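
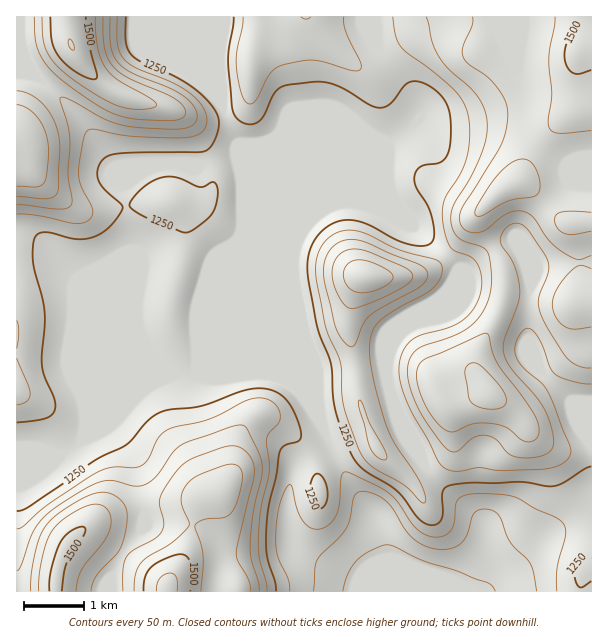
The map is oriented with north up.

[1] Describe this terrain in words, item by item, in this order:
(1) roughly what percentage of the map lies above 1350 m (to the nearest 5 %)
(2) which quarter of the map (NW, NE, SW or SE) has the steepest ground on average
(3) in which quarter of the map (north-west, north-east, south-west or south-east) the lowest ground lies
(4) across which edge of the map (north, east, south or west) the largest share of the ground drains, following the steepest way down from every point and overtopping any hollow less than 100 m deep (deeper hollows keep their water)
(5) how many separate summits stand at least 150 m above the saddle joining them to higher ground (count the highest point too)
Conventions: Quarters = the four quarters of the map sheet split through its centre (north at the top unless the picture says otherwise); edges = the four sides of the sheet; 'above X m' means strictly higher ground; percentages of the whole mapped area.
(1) Roughly 30 % of the ground is higher than 1350 m.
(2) Slopes are steepest in the south-east quarter.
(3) The lowest ground is in the south-east quarter.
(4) Drainage is mainly to the south: more ground falls towards that edge than towards any other.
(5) Counting only tops that stand 150 m proud, the map has 4 summits.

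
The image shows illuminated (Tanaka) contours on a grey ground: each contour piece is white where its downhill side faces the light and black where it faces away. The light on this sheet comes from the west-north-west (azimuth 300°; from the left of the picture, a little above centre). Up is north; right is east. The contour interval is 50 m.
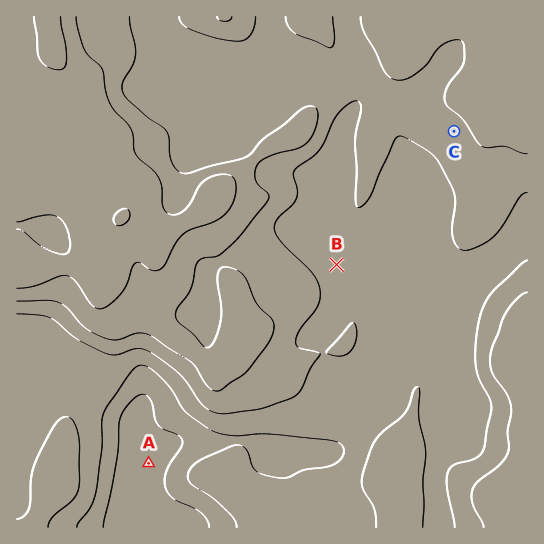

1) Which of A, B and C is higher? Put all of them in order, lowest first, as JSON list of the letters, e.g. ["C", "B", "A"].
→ ["A", "B", "C"]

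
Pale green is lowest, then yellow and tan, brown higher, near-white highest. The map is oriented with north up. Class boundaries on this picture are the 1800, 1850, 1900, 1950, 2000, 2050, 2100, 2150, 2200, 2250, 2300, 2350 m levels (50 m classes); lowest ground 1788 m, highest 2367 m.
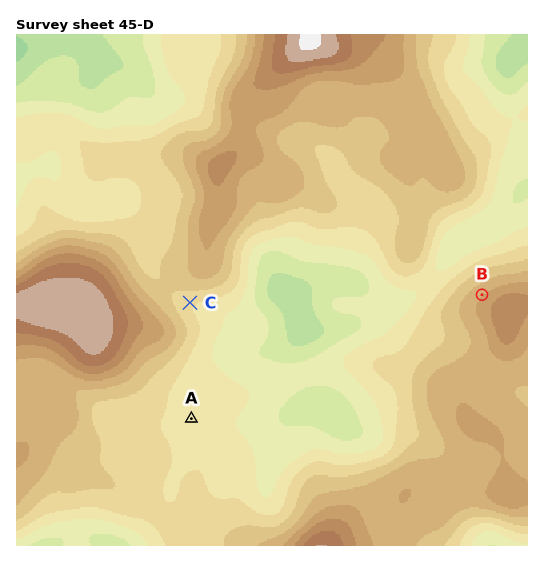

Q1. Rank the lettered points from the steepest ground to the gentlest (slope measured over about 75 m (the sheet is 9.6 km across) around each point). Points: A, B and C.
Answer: B C A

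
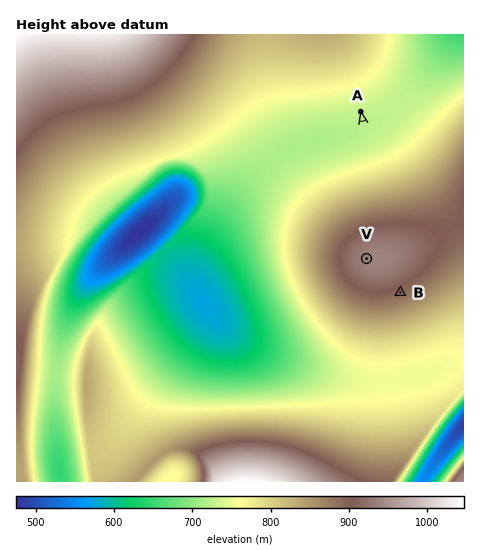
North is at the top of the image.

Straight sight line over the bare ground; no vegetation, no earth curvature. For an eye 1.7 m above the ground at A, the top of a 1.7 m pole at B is hidden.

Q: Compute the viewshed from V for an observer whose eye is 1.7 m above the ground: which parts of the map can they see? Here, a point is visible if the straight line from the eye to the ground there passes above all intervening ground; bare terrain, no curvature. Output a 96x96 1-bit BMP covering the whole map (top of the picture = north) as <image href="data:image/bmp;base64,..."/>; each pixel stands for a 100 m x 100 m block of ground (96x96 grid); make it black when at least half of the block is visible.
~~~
<image width="96" height="96" href="data:image/bmp;base64,Qk2+BAAAAAAAAD4AAAAoAAAAYAAAAGAAAAABAAEAAAAAAIAEAAATCwAAEwsAAAIAAAAAAAAA////AAAAAADgAH/gAD//////gAfgAH/gAD//////gAPgAP/wAD//////wAHgAP/4AH//////4ADgAP/8AH//////4ADgAP/+AP/////8AADgAP//A//////gAADAAP////////8AAADAAP////////wAAADAAf////////AAAADAAf///////4AAAADAAf///////gAAAADAAf//////4AAAAADAAf/////+AAAAAADAAf////+AAAAAAADAAf///4AAAAAAAADAAf//8AAAAAAAAADgAf//wAAAAAAAAADgAf//AAAAAAAAAADgAf/+AAAAAAAAAADgAf/8AAAAAAAAAADgAf/4AAAAAAAAAADgAf/wAAAAAAAAAADwAf/wAAAAAAAAAADwAf/gAAAAAAAAAADwAf/AAAAAAAAAAADwAf/AAAAAAAAAAAD4Af+AAAAAAAAAAAD4AP+AAAAAAAAAAAD8AP8AAAAAAAAAAAD8AP8AAAAAAAAAAAD8AP4AAAAAAAAAAAD+AH4AAAAAAAAAAAD+AH4AAAAAAAAAAAD/AHwAAAAAAAAAAAD/gDwAAAAAAAAAAAD/gDgAAAAAAAAAAAD/gBgAAAAAAAAAAAD/gAAAAAAAAAAAAAD/wAAAAAAAAAAAAAD/wAAAAAAAAAAAAAD/wAAAAAAAAAAAAAD/wAAAAAAAAAAAAAD/wAAAAAAAAAAAAAD/4AAAAAAAAAAAAAD/4AAAAAAAAAAAAAD/4AAAAAAAAAAwAAD/8AAAAAAAAAB4AAD/8AAAAAAAAAB4AAD/+AAAAAAAAAAQAAD//AAAAAAAAAAAAAD//AAAAAAAAAAAAAD//gAAAAAAAAAAAAD//wAAAAAAAAAAAAD//4AAAAAAAAAAAAD//8AAAAAAAAAAAAD//8AAAAAAAAAAAAD//+AAAAAAAAAAAAD///AAAAAAAAAAAAD///gAAAAAAAAAAAD///wAAAAAAAAAAAD///4AAAAAAAAAAAD///+AAAAAAAAAAAD////AAAAAAAAAAAD////gAAAAAAAAAAD////wAAAAAAAAAAD////4AAAAAAAAAAD////8AAAAAAAAAAD/////AAAAAAAAAAD/////8AAAAAAAAAD/////+AAAAAAAAAD//////gAAAAAAAAD//////wAAAAAAAAD//////4AAAAAAAAD//////8AAAAAAAAD//////+AAAAAAAAD///////AAAAAAAAD///////gAAAAAAAD///////wAAAAAAAD///////4AAAAAAAD///////8AAAAAAAD///////+AAAAAAAD////////AAAAAAAD////////gAAAAAAD////////wAAAAAAD////////8AAAAAAD/////////AAAAAAD/////////wAAAAAD/////////+AAAAAD//////////wAAAAD//////////+AAAAD///////////gAAAD///////////4AAAD///////////8AAAD///////////+AAAD////////////AAAA="/>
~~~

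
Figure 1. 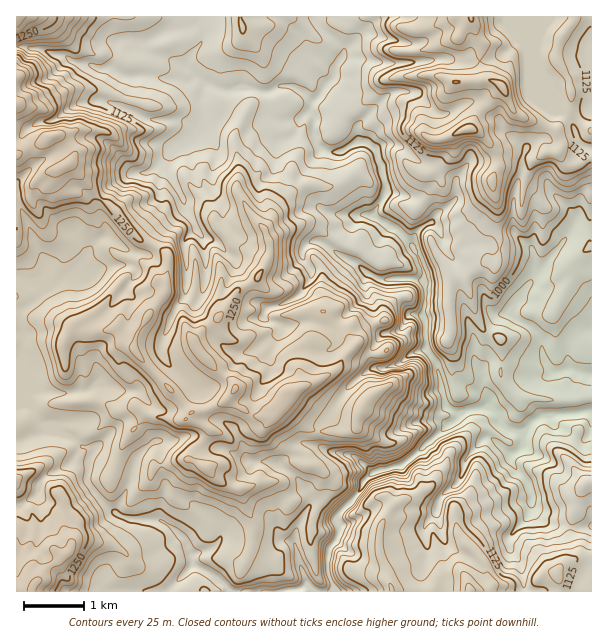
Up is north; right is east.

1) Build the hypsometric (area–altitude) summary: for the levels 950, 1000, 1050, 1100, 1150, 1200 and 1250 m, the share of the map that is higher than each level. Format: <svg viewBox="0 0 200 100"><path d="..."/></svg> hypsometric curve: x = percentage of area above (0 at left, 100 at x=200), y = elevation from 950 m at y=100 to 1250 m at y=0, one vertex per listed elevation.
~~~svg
<svg viewBox="0 0 200 100"><path d="M191 100l-14-17-24-16-31-17-33-17-40-16-26-17"/></svg>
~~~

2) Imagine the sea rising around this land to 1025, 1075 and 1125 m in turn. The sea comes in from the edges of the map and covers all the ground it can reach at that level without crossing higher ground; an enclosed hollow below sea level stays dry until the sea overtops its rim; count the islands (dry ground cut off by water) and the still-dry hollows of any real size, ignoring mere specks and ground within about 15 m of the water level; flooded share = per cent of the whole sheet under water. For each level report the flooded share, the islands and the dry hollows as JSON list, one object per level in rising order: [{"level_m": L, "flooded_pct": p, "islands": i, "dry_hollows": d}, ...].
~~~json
[{"level_m": 1025, "flooded_pct": 15, "islands": 0, "dry_hollows": 0}, {"level_m": 1075, "flooded_pct": 33, "islands": 0, "dry_hollows": 0}, {"level_m": 1125, "flooded_pct": 46, "islands": 0, "dry_hollows": 0}]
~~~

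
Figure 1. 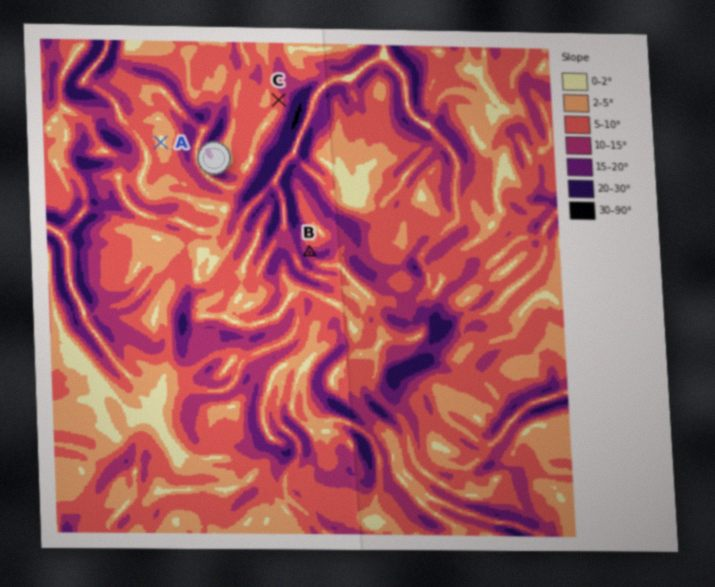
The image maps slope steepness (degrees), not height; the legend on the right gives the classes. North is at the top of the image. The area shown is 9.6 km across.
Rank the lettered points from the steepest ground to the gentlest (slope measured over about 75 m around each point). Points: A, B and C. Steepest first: B C A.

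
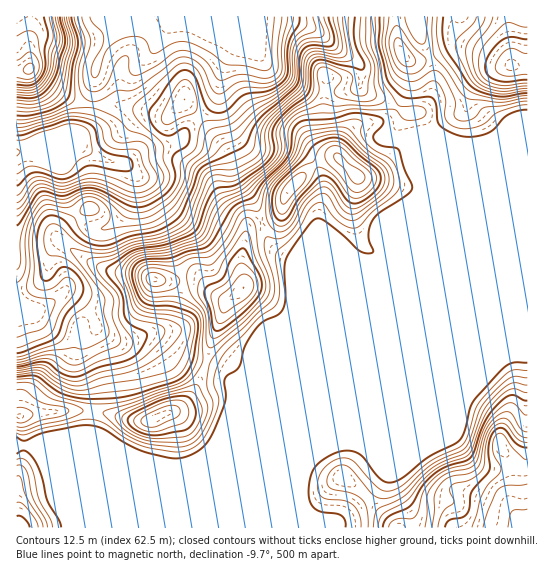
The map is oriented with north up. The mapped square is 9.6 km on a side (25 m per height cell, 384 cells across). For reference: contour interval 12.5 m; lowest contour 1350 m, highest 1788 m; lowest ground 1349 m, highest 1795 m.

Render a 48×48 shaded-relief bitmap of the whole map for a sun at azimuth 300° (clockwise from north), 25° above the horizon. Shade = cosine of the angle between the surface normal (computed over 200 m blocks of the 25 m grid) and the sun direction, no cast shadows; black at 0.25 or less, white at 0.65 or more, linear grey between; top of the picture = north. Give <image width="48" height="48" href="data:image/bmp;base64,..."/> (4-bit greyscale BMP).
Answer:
<image width="48" height="48" href="data:image/bmp;base64,Qk32BAAAAAAAAHYAAAAoAAAAMAAAADAAAAABAAQAAAAAAIAEAAATCwAAEwsAABAAAAAAAAAAAAAAABEREQAiIiIAMzMzAERERABVVVUAZmZmAHd3dwCIiIgAmZmZAKqqqgC7u7sAzMzMAN3d3QDu7u4A////AGVEZmZmZmZmZmZmZmZmZneauYiZmIiHd1VFZmZmZmZmZmZmZmZ3ZmeJqZiZiImHd1RWZmZmZmZmZmZmZmZ3dmd3iqqYiImHd0RWZmZmZmZmZmZmZmZ4hmZmeby5iImId0RWZmZmZmZmZmZmZmZ4mHZWaKzLqJmYd1VWZmZmZmZmZmZmZmZ4mXZWZ4rMuqqYd2ZmZmZmZmZVVmZmZmZniYdmZnebu8ynZnZmZmZmZlVENGZmZmZmd3d2ZmZ4m963ZkRWZmZndkNDIlZmZmZmZndmZmZned/XVTM0RVZ4h1REITZmZmZmZmZmZmZmaL7ZVVVVRFaJqpdUMiVmZmZmZmZmZmZmZ6zaZXZ3d3iJvMqGRDRmZmZmZmZmZmZmZ4vKhnZneJmJmsy5ZUVmZmZmZmZmZmZmZnm7l4dmeJmIiJq7lUVmZmZmZmZmZmZmZmermLp2eKqZmIibp0VmZmZmZmZmZmZmZmeJmMyXaJmZmZiJuFVWZmZmZmZmZmZmZmZ3iLupd4iImZiJuVRVZmZmZmZmZmZmZmZmd5mql3iIiIiJu2M0ZmZmZmZmZmZmZmZmZniamGeId3d4vIMiRmZmZmZmZmZmZmZmZneJqHeJhlVnm6UhJGZmZmZmZmZmZmZmZmZ4mYiKl1RWeacxEkZmZmZmZmZmZmZmZnZmiZiKuWRWeZhjEjVmZmZmZmZmZmZmZpdlaJiJunVWiZmFIjVmZmZmZmZmZmZmZql1V4iJu5ZniJqXQzVmZmZmZmZmZmZmZrqGZ4mbzKmJiJqWREVmZmZmZmZmZmZmZrqHZ4ms3Lu7qaqWREVmZndmZmZmZmZmZrqXdnibzLvMu7umRURWZnZmZmZmZmZmZruXZWeJqqu8zLunVVM2Z2ZWZmZmZmZmZsyoZlZniaq7zLuoZ2IkZ2VFZmZmZmZmZsyoh2VWeJqrzLu5iXITZ3UjVmZmZmZmZsypmpdWeaq7zLu6q5QCWIUhJGZmZmZmZsyoq6hmeau8zKq8zcchR4YxE1ZmZmZmZqqYm6h3eJq7zKms3utiN4dSI1ZmZmZmZoiHmph3eImau6mb3v6mV3dkNFZmZmZmZnd3eId2eJmZq6mZve7JiGZVZWZmZmZmZmZmd4h2V4iImpmJq83bqWVWd2ZmZmZmZjRWZ4mHZndnmZiZq7y6qXVWZ3ZmZmZmZiIjRXiHd3dVeJmavMypmYZlZnd3dlVWZjIRJFZ3d4hlZ4mave25iZh3ZmeIh1VEVjIRJFZ3eIiGVXmarO7KiImYh2Z4h2VDMyERI2eHeImXVGiZm97bl2eJmGVniGVDESAAEleHeJmYVGiYis7tllaJl2VXiIdUIlIAAUeHd5mYZVeIeb7tp2aKqGRGiZl2VHUQADaHZompdmZ3eL3tqIiKuWVWiJmHdoYwACV4dmiYdmZ3eL3cqamauWZ4iJmYd3ZBACVndmeHd3ZneKzKmrqruWaJiJmYh3dBADVnd2Z3d3dneKu6mrqruGaZiJmYd3dBAUZmd3ZndmdneJqqqqqqqGaah4mYdw=="/>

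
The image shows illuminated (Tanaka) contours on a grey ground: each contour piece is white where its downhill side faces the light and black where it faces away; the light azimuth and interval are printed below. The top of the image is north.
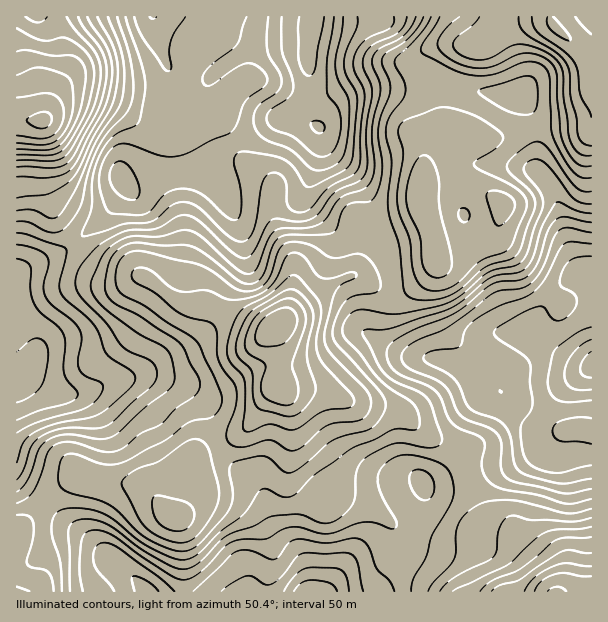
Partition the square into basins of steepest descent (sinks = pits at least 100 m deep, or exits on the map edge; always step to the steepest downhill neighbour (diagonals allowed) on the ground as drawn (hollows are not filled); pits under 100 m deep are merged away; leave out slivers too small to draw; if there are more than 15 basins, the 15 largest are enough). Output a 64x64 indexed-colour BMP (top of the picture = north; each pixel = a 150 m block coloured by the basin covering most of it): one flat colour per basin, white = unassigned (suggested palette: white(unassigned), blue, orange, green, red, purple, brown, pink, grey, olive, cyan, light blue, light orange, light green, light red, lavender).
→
<image width="64" height="64" href="data:image/bmp;base64,Qk12CAAAAAAAAHYAAAAoAAAAQAAAAEAAAAABAAQAAAAAAAAIAAATCwAAEwsAABAAAAAAAAAA////ALR3HwAOf/8ALKAsACgn1gC9Z5QAS1aMAMJ34wB/f38AIr28AM++FwDox64AeLv/AIrfmACWmP8A1bDFADMzMzMzMzMzMzMzMzMzMzMzMzMzMzMzMzMzMzMzMRERMzMzMzMzMzMzMzMzMzMzMzMzMzMzMzMzMzMzMzMxEREzMzMzMzMzMzMzMzMzMzMzMzMzMzMzMzMzMzMzMxERETMzMzMzMzMzMzMzMzMzMzMzMzMzMzMzMzMzMzMzERERMzMzMzMzMzMzMzMzMzMzMzMzMzMzMzMzMzMzMzEREREzMzMzMzMzMzMzMzMzMzMzMzMzMzMzMzMzMzMzERERETMzMzMzMzMzMzMzMzMzMzMzMzMzMzMzMzMzMzERERERQzMzMzMzMzMzMzMzMzMzMzMzMzMzMzMzMzMxERERERFEMzMzMzMzMzQzMzMzMzMzMzMzMzMzMzMzMxEREREREURDMzMzMzMzRDMzMzMzMzMzMzMzMzMzMzMzERERERERREQzMzMzMzREMzMzMzMzMzMTMzMzMzMzMzERERERERFEREMzMzMzNERDMzMzMzMzERMzMzMzMzMzMREREREREURERDM0REREREMzMzMzMzEREzMzMzMzMzMRERERERERREREREREREREQzMzMzMzMREzMzMzMzMzMxERERERERFEREREREREREREMzMzMzMxETMzMzMzMzMzEREREREREUREREREREREREQzMzMzMzETMzMzMzMzMzERERERERERREREREREREREREQzMzMzMTMzMzMzMzMzERERERERERFERERERERERERERERDMzMzMzMzMzMzMxEREREREREREUREREREREREREREREQzMzMzMzMzMzMRERERERERERERREREREREREREREREREMzMzMzMzMzMRERERERERERERFEREREREREREREREREQzMzMzMzMzEREREREREREREREUREREREREREREREREREMzMzMxERERERERERERERERERRERERERERERERERERERDERERERERERERERERERERERFEREREREREREREREREREEREREREREREREREREREREREUREREREREREREREREREQRERERERERERERERERERERERRERERERERERERERERERBERERERERERERERERERERERFEREREREREREREREREREEREREREREREREREREREREREUREREREREREREREREREQRERERERERERERERERERERERRERERERERERERERERERBERERERERERERERERERERERFEREREREREREREREREIiEREREREREREREREREREREREURERERERERERERERCIiIhERERERERERERERERERERERREREREREREREREQiIiIiIhERERERERERERERERERERFEREREREREREQiIiIiIiIiIREREREREREREREREREREUREREREREREIiIiIiIiIiIiERERERERERERERERERERREREREREREIiIiIiIiIiIiIiERIiIiERERERERERERFEREREREQiIiIiIiIiIiIiIiIiIiIiIhEREREREREREURERERCIiIiIiIiIiIiIiIiIiIiIiIiERERERERERERREREQiIiIiIiIiIiIiIiIiIiIiIiIiIRERERERERERFEREQiIiIiIiIiIiIiIiIiIiIiIiIiIhEREREREREREURERCIiIiIiIiIiIiIiIiIiIiIiIiIiERERERERERERRERCIiIiIiIiIiIiIiIiIiIiIiIiIiIRERERERERERFERCIiIiIiIiIiIiIiIiIiIiIiIiIiIhEREREREREREUREIiIiIiIiIiIiIiIiIiIiIiIiIiIhERERERERERERREQiIiIiIiIiIiIiIiIiIiIiIiIiIiERERERERERERFEQiIiIiIiIiIiIiIiIiIiIiIiIiIiIREREREREREREURCIiIiIiIiIiIiIiIiIiIiIiIiIiIhERERERERERERREIiIiIiIiIiIiIiIiIiIiIiIiIiIiERERERERERERFEQiIiIiIiIiIiIiIiIiIiIiIiIiIiIREREREREREREURCIiIiIiIiIiIiIiIiIiIiIiIiIiIiERERERERERERREIiIiIiIiIiIiIiIiIiIiIiIiIiIiIRERERERERERFEQiIiIiIiIiIiIiIiIiIiIiIiIiIiIhEREREREREREURCIiIiIiIiIiIiIiIiIiIiIiIiIiIiIRERERERERERERIiIiIiIiIiIiIiIiIiIiIiIiIiIiIhEREREREREREREiIiIiIiIiIiIiIiIiIiIiIiIiIiIhERERERERERERERIiIiIiIiIiIiIiIiIiIiIiIiIiIiEREREREREREREREiIiIiIiIiIiIiIiIiIiIiIiIiIiIRERERERERERERESIiIiIiIiIiIiIiIiIiIiIiIiIiIREREREREREREREREiIiIiIiIiIiIiIiIiIiIiIiIiIhERERERERERERERESIiIiIiIiIiIiIiIiIiIiIiIiIhERERERERERERERERIiIiIiIiIiIiIiIiIiIiIiIiIiIREREREREREREREREiIiIiIiIiIiIiIiIiIiIiIiIiIiERERERERERERERESIiIiIiIiIiIiIiIiIiIiIiIiIiIiIiIRERERERERERIiIiIiIiIiIiIiIiIiIiIiIiIiIiIiIiEREREREREREiIiIiIiIiIiIiIiIiIiIiIiIiIiIiIiIhERERER"/>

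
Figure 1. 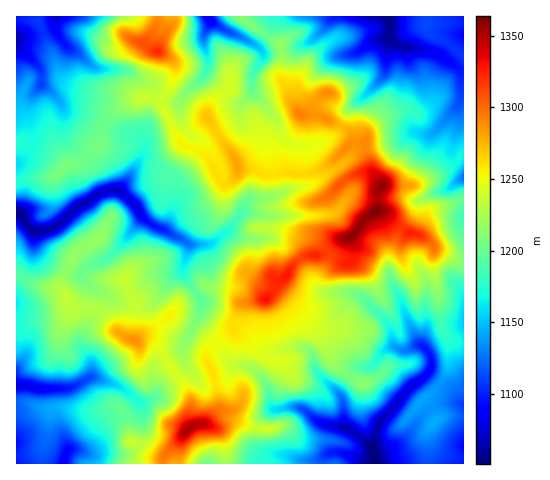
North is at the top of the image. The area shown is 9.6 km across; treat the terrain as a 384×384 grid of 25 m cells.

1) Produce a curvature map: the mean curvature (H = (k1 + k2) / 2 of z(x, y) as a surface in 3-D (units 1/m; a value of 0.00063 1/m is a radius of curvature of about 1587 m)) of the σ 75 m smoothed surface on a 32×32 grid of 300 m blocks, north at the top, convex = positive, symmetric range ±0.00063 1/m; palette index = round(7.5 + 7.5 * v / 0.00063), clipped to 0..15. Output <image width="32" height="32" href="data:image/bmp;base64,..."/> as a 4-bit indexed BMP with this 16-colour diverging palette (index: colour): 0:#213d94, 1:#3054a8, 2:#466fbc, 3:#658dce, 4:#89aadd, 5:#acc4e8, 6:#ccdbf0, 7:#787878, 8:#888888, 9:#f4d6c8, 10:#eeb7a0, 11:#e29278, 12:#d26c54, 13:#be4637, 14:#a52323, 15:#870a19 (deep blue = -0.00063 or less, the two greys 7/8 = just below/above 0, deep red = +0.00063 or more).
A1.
<image width="32" height="32" href="data:image/bmp;base64,Qk12AgAAAAAAAHYAAAAoAAAAIAAAACAAAAABAAQAAAAAAAACAAATCwAAEwsAABAAAAAAAAAAlD0hAKhUMAC8b0YAzo1lAN2qiQDoxKwA8NvMAHh4eACIiIgAyNb0AKC37gB4kuIAVGzSADdGvgAjI6UAGQqHAImUhmiK2WN5eHZVVWRoeIl4lFdbtY2FeEVoub1zhpl2d4WZeHOc/emd/LQwZZxqh4mYqYh0qat5gxkSpMYLl6i7uqm6NETEmMZTSsG8YNl2IAAXUnpXhIbVe8km3JMLmKu7gWnHiViWZJmiqnjbgLlpqqR2toZrdmmZlad1qfC6hplnetiFWniIdliImTURy5eZd82ZiEiZd4iIiIxbVsiHiYd3ZqtliGVXiHiHdoaXZoqIdoZsdFuupXiIZcK2p3mqdniIaVl4abhlMihzxqW3iFial3R4a4m+RbvKGYdmpnqFSamoeWi3mruKqhs6iKPMuoOKyBNYdVSIeZhaXMZgBsu2ZwGbVJh5mbzGiexlDIBr7yCJl6VnVEQz2qpZZSW3APsLx3eXSIq7g1umGbm7u7AAnIdmujZDV8YrxbQYmrmttVqGWZqaqpZbm/mqpGd6mZtYZ3pqh3h4lH1XV3uXh3mYhXyneneHZnp5NXaJl4eIhnV7VqZ4dnZIrVVUh4eWd4dkp4uGeVe5yLl3iVeIlIiIp7SLdnZbmHMpmKiElFiIiKiHSZpViYr7Q8iHpaaJqYhVWlKbSMmWqcdJeJaEqHEzRoyzm5KntzV7SYpVWLMp2b33gdyQl1pTKFQzalh1q37Jp3CwCruTzrZImperV2RoSJ+wDPlnhiZYWKmZ"/>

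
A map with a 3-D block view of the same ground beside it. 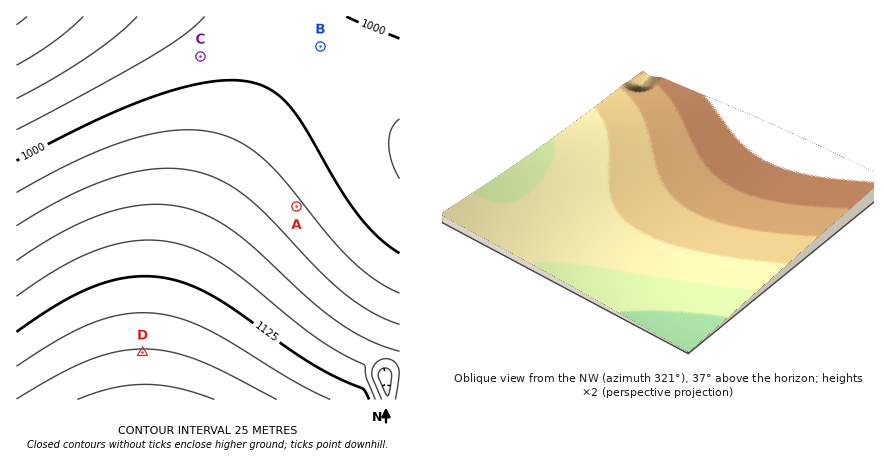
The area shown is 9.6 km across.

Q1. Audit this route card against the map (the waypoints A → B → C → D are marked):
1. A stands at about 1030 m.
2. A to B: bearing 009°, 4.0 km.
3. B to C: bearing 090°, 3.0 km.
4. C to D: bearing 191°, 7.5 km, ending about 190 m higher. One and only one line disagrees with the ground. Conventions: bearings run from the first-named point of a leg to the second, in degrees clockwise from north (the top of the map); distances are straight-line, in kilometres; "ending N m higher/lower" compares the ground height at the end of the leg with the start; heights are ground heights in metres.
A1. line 3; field bearing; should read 265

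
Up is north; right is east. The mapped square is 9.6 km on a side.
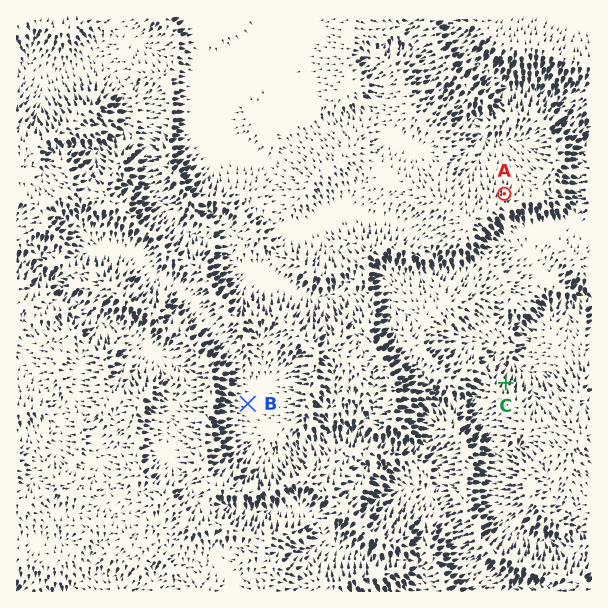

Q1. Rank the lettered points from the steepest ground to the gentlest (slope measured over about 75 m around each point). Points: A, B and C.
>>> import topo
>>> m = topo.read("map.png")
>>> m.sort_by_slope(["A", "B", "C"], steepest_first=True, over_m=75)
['C', 'A', 'B']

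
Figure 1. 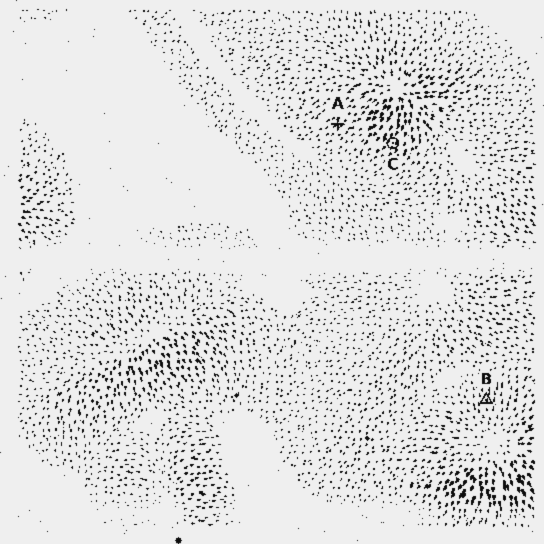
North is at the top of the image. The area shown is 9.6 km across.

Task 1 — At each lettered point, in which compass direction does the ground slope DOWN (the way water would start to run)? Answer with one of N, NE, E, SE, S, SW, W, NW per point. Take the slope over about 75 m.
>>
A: SW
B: N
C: SW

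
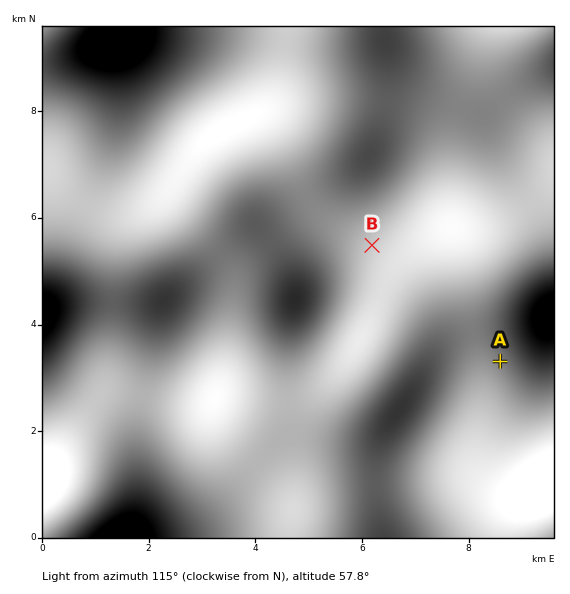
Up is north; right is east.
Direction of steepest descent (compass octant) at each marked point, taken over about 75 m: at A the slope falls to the N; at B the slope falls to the SE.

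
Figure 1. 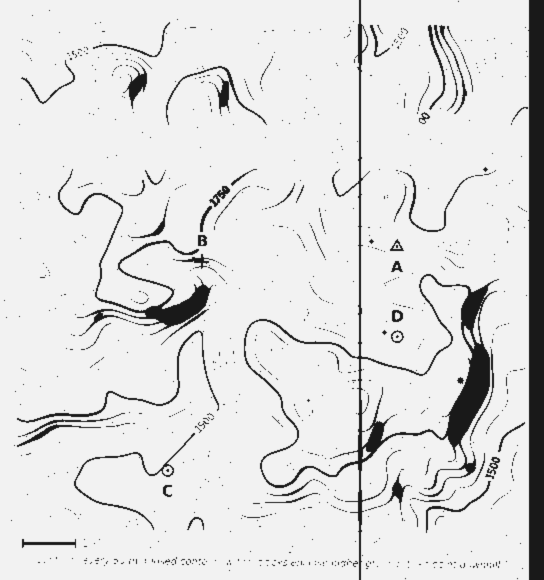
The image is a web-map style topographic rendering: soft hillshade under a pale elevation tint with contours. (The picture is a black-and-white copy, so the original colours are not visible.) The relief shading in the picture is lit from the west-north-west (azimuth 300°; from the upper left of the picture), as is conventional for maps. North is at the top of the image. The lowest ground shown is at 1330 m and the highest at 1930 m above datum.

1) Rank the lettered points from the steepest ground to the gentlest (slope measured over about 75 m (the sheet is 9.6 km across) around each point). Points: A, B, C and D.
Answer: B A C D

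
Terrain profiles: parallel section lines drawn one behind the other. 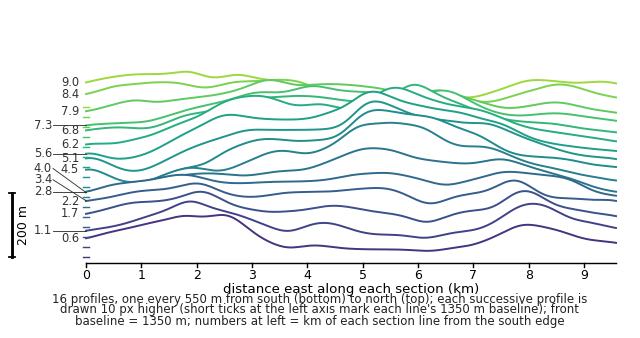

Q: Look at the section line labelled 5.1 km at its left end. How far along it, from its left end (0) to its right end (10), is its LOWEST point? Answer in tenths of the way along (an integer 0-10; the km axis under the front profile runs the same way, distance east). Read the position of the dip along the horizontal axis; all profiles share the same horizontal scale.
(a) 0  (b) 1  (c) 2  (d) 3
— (b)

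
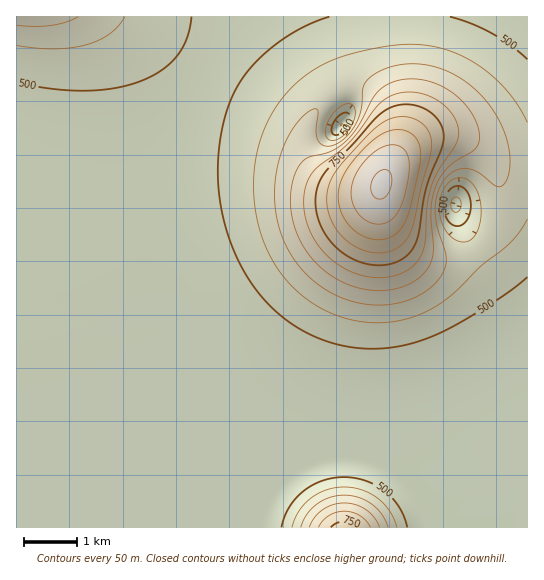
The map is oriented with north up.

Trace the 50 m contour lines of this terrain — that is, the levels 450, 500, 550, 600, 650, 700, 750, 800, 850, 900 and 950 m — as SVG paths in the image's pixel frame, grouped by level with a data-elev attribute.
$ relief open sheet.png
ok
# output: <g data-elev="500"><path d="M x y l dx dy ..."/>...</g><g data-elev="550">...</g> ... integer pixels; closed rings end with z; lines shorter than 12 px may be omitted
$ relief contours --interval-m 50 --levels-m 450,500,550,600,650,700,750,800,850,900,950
<g data-elev="450"><path d="M454 212l-3-3 0-6 2-4 4-2 4 4 0 5-3 5z"/></g><g data-elev="500"><path d="M407 527l-8-20-14-16-20-11-22-3-21 4-19 10-14 16-8 20"/><path d="M457 226l-6-2-4-4-2-7-1-8 2-8 3-6 4-4 5-1 5 2 4 4 3 6 1 8-1 8-3 7-5 4z"/><path d="M334 135l-2-2 0-4 3-9 7-6 4-2 3 1 1 6-3 8-6 7z"/><path d="M17 83l36 6 32 2 29-3 25-6 22-11 15-14 10-18 5-22"/><path d="M527 59l-17-14-19-12-20-9-21-7"/><path d="M329 17l-19 7-17 9-18 12-16 13-12 15-9 13-8 15-6 18-4 23-2 23 0 22 3 22 6 22 8 22 9 18 12 19 12 13 13 13 14 10 16 9 16 6 18 5 17 2 17 1 32-5 32-13 52-30 32-24"/></g><g data-elev="550"><path d="M397 527l-7-16-12-12-16-9-17-3-18 3-16 8-12 13-7 16"/><path d="M463 242l-8-2-8-7-5-11-3-12 1-12 5-10 6-8 8-2 8 2 7 6 5 9 2 12-1 14-3 12-6 6z"/><path d="M329 140l-3-5 0-5 6-15 11-10 6-1 4 1 2 4 0 6-5 14-12 10-5 2z"/><path d="M527 122l-12-21-16-19-20-16-21-12-21-7-23-3-23 2-29 5-24 7-20 9-19 13-16 17-13 20-9 21-6 23-1 25 2 25 5 24 10 23 14 20 16 16 20 14 21 9 21 5 20 1 19-3 19-6 17-9 18-14 26-26 27-21 10-12 8-13"/><path d="M17 45l37 4 31-4 13-4 11-7 9-8 7-9"/></g><g data-elev="600"><path d="M388 527l-6-12-10-10-13-7-14-3-15 2-13 7-10 10-6 13"/><path d="M370 305l21-1 20-5 18-10 12-14 5-9 0-9-9-32-2-19 4-18 10-13 10-6 11 0 9 4 15 12 5 2 6-4 3-8 2-14-2-18-6-17-9-16-12-15-14-12-16-10-16-6-17-3-17 1-16 4-14 7-7 10-3 24-6 15-9 12-12 8-9 1-6-4-3-11 2-20-3-2-5 2-9 8-9 11-7 14-6 15-4 26 1 25 5 24 10 21 15 19 19 15 21 10z"/><path d="M17 25l18 1 16-1 15-3 12-5"/></g><g data-elev="650"><path d="M380 527l-6-10-8-7-10-5-11-2-11 1-11 5-8 8-6 10"/><path d="M369 290l17 0 16-3 15-7 10-10 4-8 2-9-2-43 1-12 4-12 5-10 6-8 8-7 19-11 5-8 0-8-2-9-10-19-17-15-20-9-13-3-12 0-12 3-10 5-9 9-15 29-11 14-17 12-21 6-5 2-7 8-5 12-3 19 2 19 6 18 9 16 12 15 15 11 17 9z"/></g><g data-elev="700"><path d="M370 527l-4-6-7-6-6-3-8-1-8 1-8 4-6 5-5 6"/><path d="M368 277l18 0 17-5 13-9 7-13 2-12 2-32 4-17 7-18 18-26 3-12-3-12-7-11-11-9-13-7-12-2-11 1-9 2-10 5-8 8-26 35-34 27-9 15-2 14 1 15 4 15 8 14 10 12 12 10 14 7z"/></g><g data-elev="750"><path d="M358 527l-5-4-8-2-8 2-6 4"/><path d="M371 265l16 0 14-5 10-9 6-13 9-48 16-41 2-12-2-10-5-9-8-7-11-5-11-2-9 1-9 3-8 6-54 56-6 8-4 9-2 12 2 14 3 12 7 12 8 10 11 8 12 6z"/></g><g data-elev="800"><path d="M374 253l13-1 12-5 8-9 7-15 7-36 9-32 2-12-2-8-4-8-7-6-8-3-8-1-9 1-9 3-8 6-37 39-7 11-5 10-1 11 1 11 3 10 6 11 8 9 9 7 9 4z"/></g><g data-elev="850"><path d="M374 239l12 0 11-6 7-10 6-14 9-42 2-16-2-6-3-7-5-4-6-4-8 0-8 1-16 9-23 25-7 10-3 10-1 17 6 17 12 14 8 4z"/></g><g data-elev="900"><path d="M372 223l10 1 9-4 7-8 5-12 6-23 0-15-3-11-8-5-12 0-12 6-13 14-8 15-2 13 3 13 8 11z"/></g><g data-elev="950"><path d="M376 198l3 1 4-1 7-8 2-13-5-7-4 0-4 1-7 10-1 10z"/></g>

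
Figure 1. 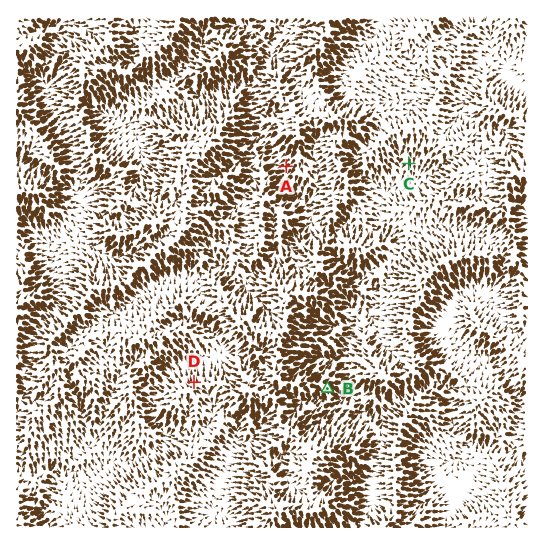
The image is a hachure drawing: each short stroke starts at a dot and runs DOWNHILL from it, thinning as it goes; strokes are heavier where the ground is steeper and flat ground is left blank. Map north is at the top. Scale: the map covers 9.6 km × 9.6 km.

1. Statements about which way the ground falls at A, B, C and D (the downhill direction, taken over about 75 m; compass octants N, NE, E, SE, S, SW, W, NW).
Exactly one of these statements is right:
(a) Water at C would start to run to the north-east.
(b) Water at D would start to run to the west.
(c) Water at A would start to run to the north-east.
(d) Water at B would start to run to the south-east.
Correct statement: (d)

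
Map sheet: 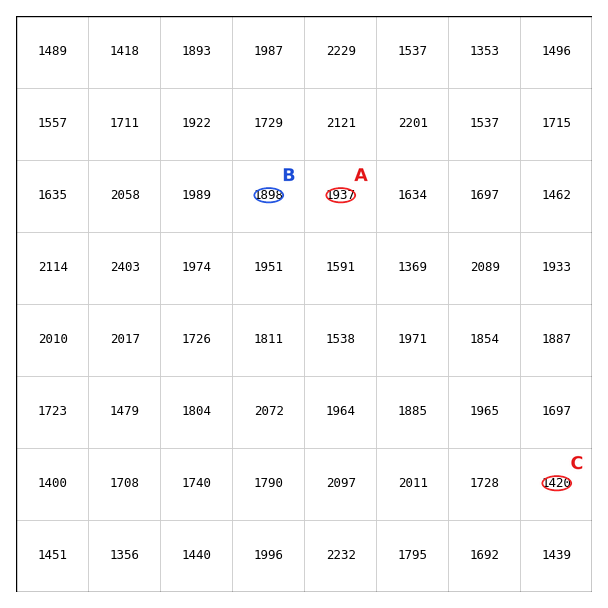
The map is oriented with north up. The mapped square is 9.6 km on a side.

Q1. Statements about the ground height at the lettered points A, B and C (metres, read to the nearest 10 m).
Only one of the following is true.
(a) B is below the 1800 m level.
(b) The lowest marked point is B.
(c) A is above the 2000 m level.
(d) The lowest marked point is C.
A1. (d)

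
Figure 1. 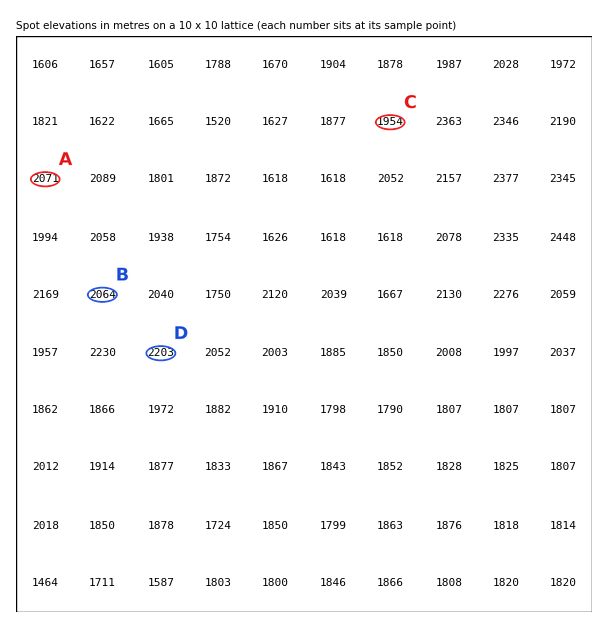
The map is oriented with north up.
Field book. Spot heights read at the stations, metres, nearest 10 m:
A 2070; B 2060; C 1950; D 2200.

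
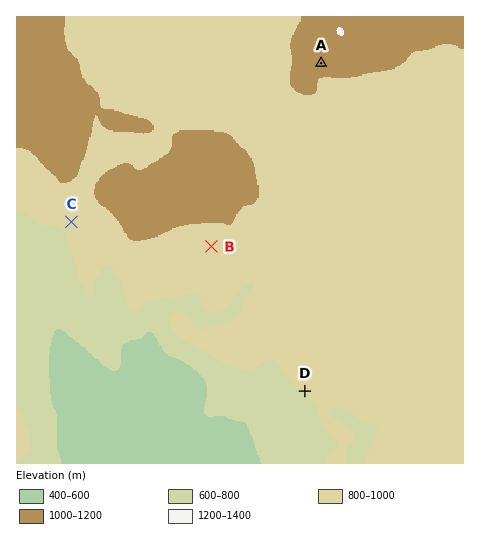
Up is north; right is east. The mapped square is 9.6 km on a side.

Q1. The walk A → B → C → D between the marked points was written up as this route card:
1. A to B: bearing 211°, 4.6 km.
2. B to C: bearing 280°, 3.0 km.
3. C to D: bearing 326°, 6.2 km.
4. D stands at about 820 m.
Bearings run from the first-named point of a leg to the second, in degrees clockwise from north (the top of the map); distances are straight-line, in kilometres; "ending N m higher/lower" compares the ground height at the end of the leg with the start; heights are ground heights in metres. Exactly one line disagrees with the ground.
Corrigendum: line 3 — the bearing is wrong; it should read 126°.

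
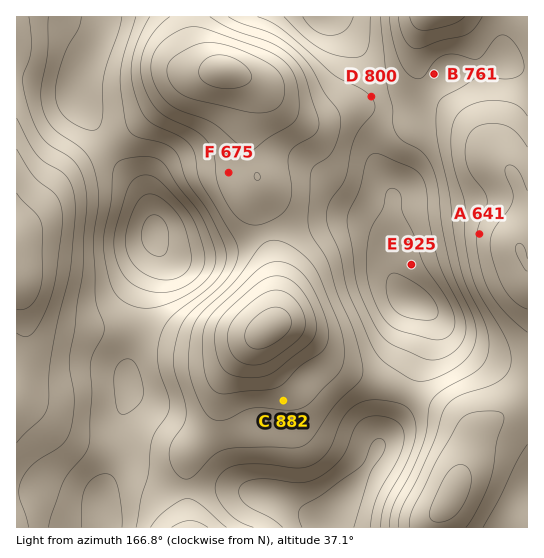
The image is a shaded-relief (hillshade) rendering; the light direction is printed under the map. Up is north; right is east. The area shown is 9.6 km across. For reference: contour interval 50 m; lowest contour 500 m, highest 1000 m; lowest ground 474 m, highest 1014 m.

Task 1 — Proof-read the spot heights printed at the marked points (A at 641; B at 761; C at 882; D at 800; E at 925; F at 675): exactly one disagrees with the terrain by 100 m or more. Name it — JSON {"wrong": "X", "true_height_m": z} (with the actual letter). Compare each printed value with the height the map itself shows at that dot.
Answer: {"wrong": "C", "true_height_m": 682}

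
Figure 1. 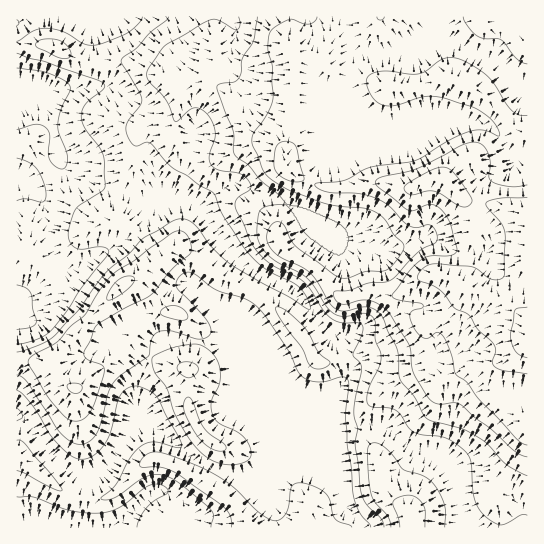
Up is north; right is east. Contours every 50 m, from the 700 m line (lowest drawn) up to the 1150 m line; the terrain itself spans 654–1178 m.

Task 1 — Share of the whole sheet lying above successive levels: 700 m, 97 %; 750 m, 86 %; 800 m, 67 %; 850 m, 52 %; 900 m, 40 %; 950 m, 32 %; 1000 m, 17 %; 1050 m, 9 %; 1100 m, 4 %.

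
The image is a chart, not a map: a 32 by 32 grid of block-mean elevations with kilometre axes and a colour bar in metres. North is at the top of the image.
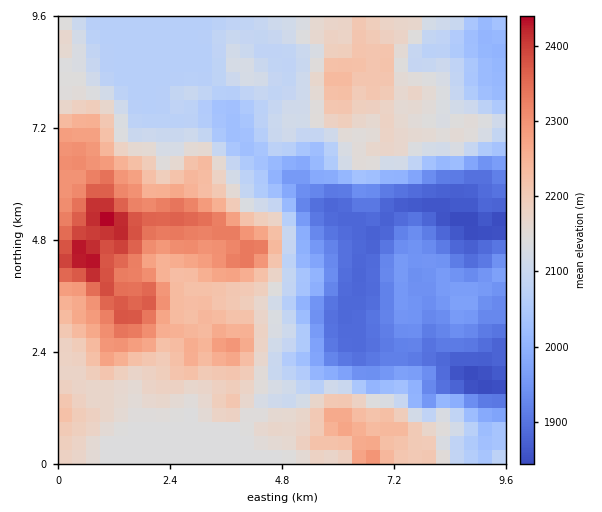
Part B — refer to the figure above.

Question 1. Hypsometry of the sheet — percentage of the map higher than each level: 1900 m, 91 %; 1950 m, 82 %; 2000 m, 77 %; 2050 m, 71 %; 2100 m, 56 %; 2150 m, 41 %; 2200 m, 26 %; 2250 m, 16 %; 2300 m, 9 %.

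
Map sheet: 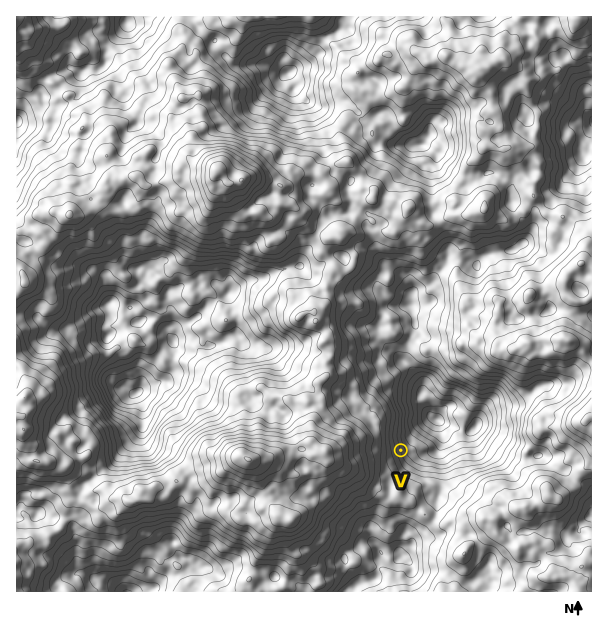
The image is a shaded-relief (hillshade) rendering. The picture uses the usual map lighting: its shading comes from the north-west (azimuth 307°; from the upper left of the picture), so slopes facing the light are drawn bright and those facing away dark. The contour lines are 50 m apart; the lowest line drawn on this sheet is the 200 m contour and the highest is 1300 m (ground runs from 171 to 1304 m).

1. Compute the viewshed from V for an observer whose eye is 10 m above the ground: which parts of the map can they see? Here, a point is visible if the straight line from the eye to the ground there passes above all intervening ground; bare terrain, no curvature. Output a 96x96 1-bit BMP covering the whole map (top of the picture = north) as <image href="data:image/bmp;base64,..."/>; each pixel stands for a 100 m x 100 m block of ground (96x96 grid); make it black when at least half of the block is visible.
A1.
<image width="96" height="96" href="data:image/bmp;base64,Qk2+BAAAAAAAAD4AAAAoAAAAYAAAAGAAAAABAAEAAAAAAIAEAAATCwAAEwsAAAIAAAAAAAAA////AAAAAAAAAAAAAAAAAAAAAAAAAAAAAAAAAAAAAAAAAAAAAAAAAAAAAAAAAAAAAAAAAAAAAAAAAAAAAAAAAAAAAAAAAAAAAAAAAAAAAAAAAAAAAAAAAAAgAAAAAAAAAAAAAAAgAAAAAAAAAAAAAAAgAAAAAAAAAAAAAAAAAAAAAAAAAAAAAABAAAAAAAAAAAAAAABIAAAAAAAAAAAAAADMAAAAAAAAAAAAAAD8AAAAAAAAAAAAAAB+MAAAAAAAAAAAAAD/QAAAAAAAAAAAAAD/AQAAAAAAAAAAAAH+BwAAAAAAAAAAAP//jwAAAAAAAAAAAf///wAAAAAAAAAAAP///gIAAAAAAAAAAf//+HMAAAAAAAAAAf//+DsAAAAAAAAABf//+D8AAAAAAAAAB/n//mcAAAAAAAAAB/Hv/j8AAAAAAAAAB+Hv/z8AAAAAAAAAB4Hv/h4AAAAAAAAAB+H//hwAAAAAAAAAA////h4AAAAAAAAAAD///54AAAAAAAAAAD///w8AAAAAAAAAAD///wcAAAAAAAAAAH//+ScAAAAAAAAAAH//+D8AAAAAAAAAAP//+H8AAAAAAAAAAP///P8AAAAAAAAAAH///fcAAAAAAAAAAH///fMAAAAAAAAAAP///PIAAAAAAAAAAP//QGAAAAAAAAAAAeHCACAAAAAAAAAAAcOCAAAAAAAAAAAAAAOAAAAAAAAAAAAAAAHAAAAAAAAAAAAAAADAAAAAAAAAAAAAAADgAAAAAAAAAAAAAADgAAAAAAAAAAAAAADAAAAAAAAAAAAAABnAAAAAAAAAAAAAAB/AAAAAAAAAAAAAAn+AAAAAAAAAAAAAAP8AAAAAAAAAAAAAAf4AAAAAAAAAAAAAAf4AAAAAAAAAAAAAB/4AAAAAAAAAAAAAB/4AAAAAAAAAAAAAD/4AAAAAAAAAAAAAD//AAAAAAAAAAAAAD//wAAAAAAAAAAAAAP/4AAAAAAAAAAAAEOP+AAAAAAAAAAAAAOH+AAAAAAAAAAAAAGAGAAAAAAAAAAAAGAAAAAAAAAAAAAAAAAAAAAAAAAAAAAAAAAAAAAAAAAAAAAAAAAAAAAAAAAAAAAAAAAAAAAAAAAAAAAAAAAAAAAAAAAAAAAAAAAAAAAAAAAAAAAAAAAAAAAAAAAAAAAAAAAAAAAAAAAAAAAAAAAAAAAAAAAAAAAAAAAAAAAAAAAAAAAAAAAAAAAAAAAAAAAAAAAAAAAAAAAAAAAAAAAAAAAAAAAAAAAAAAAAAAAAAAAAAAAAAAAAAAAAAAAAAAAAAAAAAAAAAAAAAAAAAAAAAAAAAAAAAAAAAAAAAAAAAAAAAAAAAAAAAAAAAAAAAAAAAAAAAAAAAAAAAAAAAAAAAAAAAAAAAAAAAAAAAAAAAAAAAAAAAAAAAAAAAAAAAAAAAAAAAAAAAAAAAAAAAAAAAAAAAAAAAAAAAAAAAAAAAAAAAAAAAAAAAAAAAAAAAAAAAAAAAAAAAAAAAAAAAAAAAAAAAAAAAAAAAAAAAAAAAAAAAAAAAAAAAAAA="/>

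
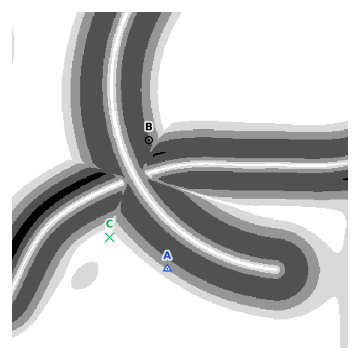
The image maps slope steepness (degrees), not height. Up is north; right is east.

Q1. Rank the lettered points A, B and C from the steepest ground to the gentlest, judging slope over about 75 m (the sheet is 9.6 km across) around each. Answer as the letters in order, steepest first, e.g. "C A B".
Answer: B A C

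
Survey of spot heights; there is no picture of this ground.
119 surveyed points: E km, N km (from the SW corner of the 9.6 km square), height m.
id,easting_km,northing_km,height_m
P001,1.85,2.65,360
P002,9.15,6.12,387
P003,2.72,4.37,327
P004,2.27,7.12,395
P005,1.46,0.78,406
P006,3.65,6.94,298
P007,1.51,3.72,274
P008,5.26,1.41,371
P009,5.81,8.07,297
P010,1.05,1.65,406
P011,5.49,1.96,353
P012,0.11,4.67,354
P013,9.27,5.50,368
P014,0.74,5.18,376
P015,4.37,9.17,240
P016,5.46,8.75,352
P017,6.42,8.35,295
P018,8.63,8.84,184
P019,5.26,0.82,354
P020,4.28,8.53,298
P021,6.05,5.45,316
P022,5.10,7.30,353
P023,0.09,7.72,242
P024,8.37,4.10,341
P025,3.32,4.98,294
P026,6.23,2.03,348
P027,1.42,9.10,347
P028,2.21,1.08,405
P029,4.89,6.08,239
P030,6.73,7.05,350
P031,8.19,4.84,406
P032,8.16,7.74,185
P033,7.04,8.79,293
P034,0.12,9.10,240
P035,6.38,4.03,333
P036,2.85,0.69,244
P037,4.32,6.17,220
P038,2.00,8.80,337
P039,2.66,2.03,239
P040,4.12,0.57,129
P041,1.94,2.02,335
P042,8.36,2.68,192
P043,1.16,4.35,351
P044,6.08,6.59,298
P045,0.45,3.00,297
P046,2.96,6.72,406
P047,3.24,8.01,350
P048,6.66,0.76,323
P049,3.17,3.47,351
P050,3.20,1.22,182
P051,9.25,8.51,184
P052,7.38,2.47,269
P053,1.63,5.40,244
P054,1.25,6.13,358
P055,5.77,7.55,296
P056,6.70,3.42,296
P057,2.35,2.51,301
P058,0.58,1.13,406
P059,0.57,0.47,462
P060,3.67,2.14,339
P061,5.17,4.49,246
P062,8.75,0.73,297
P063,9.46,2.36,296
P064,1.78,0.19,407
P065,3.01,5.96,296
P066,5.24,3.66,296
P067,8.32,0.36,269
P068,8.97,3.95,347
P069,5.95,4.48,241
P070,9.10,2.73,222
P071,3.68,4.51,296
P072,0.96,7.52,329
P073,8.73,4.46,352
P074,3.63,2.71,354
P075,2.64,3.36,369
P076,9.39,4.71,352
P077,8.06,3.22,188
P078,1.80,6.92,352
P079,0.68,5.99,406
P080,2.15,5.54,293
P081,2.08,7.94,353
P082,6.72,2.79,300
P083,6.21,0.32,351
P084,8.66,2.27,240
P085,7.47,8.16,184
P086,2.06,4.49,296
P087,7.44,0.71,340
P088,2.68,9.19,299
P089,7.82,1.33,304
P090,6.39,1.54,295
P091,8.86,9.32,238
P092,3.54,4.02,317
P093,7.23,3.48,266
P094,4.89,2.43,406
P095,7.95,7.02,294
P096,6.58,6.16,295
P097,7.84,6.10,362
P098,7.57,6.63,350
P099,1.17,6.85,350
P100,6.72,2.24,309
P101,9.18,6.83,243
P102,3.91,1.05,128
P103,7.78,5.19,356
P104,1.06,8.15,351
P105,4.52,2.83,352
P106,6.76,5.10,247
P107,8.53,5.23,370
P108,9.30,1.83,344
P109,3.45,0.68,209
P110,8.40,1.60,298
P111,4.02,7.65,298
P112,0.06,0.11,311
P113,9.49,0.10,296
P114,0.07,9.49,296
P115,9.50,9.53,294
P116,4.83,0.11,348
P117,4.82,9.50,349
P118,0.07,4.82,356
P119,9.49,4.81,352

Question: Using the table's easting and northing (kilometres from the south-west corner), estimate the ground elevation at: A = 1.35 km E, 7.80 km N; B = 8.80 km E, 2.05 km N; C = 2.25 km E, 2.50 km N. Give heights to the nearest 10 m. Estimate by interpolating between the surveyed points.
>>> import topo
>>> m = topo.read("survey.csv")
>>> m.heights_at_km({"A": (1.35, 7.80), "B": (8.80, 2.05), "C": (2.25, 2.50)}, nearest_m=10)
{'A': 360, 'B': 290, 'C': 330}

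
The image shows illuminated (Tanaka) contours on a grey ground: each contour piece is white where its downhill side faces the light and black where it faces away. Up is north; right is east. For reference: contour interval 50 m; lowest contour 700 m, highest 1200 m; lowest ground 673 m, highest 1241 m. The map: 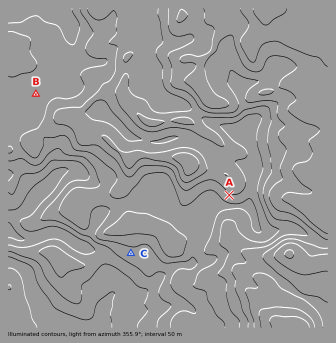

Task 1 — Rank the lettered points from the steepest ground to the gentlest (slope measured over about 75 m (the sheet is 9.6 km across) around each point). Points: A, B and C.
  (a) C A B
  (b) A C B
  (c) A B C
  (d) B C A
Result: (b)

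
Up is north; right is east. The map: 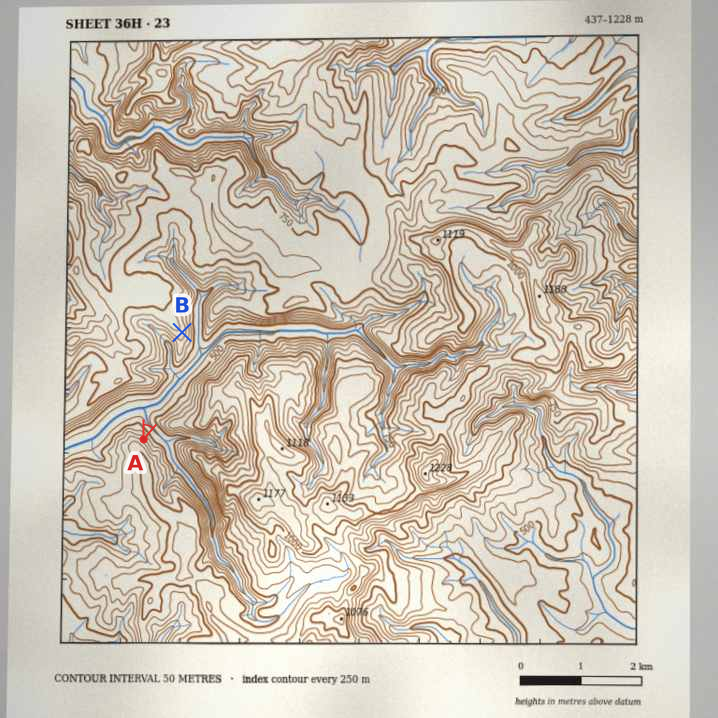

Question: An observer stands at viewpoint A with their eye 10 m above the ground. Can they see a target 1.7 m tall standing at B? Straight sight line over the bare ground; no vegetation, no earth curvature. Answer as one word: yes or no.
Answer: yes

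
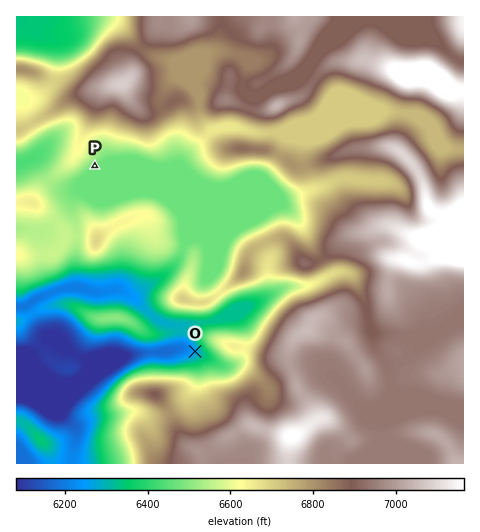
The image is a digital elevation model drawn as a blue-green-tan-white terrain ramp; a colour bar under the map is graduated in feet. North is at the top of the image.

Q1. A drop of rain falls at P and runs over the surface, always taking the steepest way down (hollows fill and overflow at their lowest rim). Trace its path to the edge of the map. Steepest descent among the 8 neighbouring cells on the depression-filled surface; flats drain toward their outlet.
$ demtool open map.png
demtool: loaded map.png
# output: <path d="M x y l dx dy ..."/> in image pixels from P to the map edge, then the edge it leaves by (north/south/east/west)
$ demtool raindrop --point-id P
<path d="M95 166l0 1 28 28 24 0 1 1 9 1 7 4 5 5 14 14 0 29-4 10-18 19-15 9-9 10-6 0-8-6-4-1-7 0-1 1-6 0-1 1-13 0-4-2-28 0-21 8-14 9-7 0"/>
exit: west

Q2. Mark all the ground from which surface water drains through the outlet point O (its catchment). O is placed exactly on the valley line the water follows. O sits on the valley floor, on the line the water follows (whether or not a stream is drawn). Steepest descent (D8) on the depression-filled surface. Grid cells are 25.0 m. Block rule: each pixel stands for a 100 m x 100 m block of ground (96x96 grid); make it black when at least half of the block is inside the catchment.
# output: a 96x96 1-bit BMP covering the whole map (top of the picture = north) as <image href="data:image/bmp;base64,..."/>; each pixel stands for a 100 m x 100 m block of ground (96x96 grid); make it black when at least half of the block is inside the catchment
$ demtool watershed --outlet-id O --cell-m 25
<image width="96" height="96" href="data:image/bmp;base64,Qk2+BAAAAAAAAD4AAAAoAAAAYAAAAGAAAAABAAEAAAAAAIAEAAATCwAAEwsAAAIAAAAAAAAA////AAAAAAAAAAAAAAAAAAAAAAAAAAAAAAAAAAAAAAAAAAAAAAAAAAAAAAAAAAAAAAAAAAAAAAAAAAAAAAAAAAAAAAAAAAAAAAAAAAAAAAAAAAAAAAAAeAAAAAAAAAAAAAAH/AAAAAAAAAAAAAA//gAAAAAAAAAAAAB//wAAAAAAAAAAAAB//wAAAAAAAAAAAAD//wAAAAAAAAAAAAH//gAAAAAAAAAAAAP//AAAAAAAAAAAAB//+AAAAAAAAAAAAD//+AAAAAAAAAAAAH//8AAAAAAAAAAAAP//8AAAAAAAAAAAAP//8AAAAAAAAAAAAP//4AAAAAAAAAAAAP//4AAAAAAAAAAAAP//4AAAAAAAAAAAAP//wAAAAAAAAAAAAf//wAAAAAAAAAAAAP/gAAAAAAAAAAAAAHwAAAAAAAAAAAAAAAAAAAAAAAAAAAAAAAAAAAAAAAAAAAAAAAAAAAAAAAAAAAAAAAAAAAAAAAAAAAAAAAAAAAAAAAAAAAAAAAAAAAAAAAAAAAAAAAAAAAAAAAAAAAAAAAAAAAAAAAAAAAAAAAAAAAAAAAAAAAAAAAAAAAAAAAAAAAAAAAAAAAAAAAAAAAAAAAAAAAAAAAAAAAAAAAAAAAAAAAAAAAAAAAAAAAAAAAAAAAAAAAAAAAAAAAAAAAAAAAAAAAAAAAAAAAAAAAAAAAAAAAAAAAAAAAAAAAAAAAAAAAAAAAAAAAAAAAAAAAAAAAAAAAAAAAAAAAAAAAAAAAAAAAAAAAAAAAAAAAAAAAAAAAAAAAAAAAAAAAAAAAAAAAAAAAAAAAAAAAAAAAAAAAAAAAAAAAAAAAAAAAAAAAAAAAAAAAAAAAAAAAAAAAAAAAAAAAAAAAAAAAAAAAAAAAAAAAAAAAAAAAAAAAAAAAAAAAAAAAAAAAAAAAAAAAAAAAAAAAAAAAAAAAAAAAAAAAAAAAAAAAAAAAAAAAAAAAAAAAAAAAAAAAAAAAAAAAAAAAAAAAAAAAAAAAAAAAAAAAAAAAAAAAAAAAAAAAAAAAAAAAAAAAAAAAAAAAAAAAAAAAAAAAAAAAAAAAAAAAAAAAAAAAAAAAAAAAAAAAAAAAAAAAAAAAAAAAAAAAAAAAAAAAAAAAAAAAAAAAAAAAAAAAAAAAAAAAAAAAAAAAAAAAAAAAAAAAAAAAAAAAAAAAAAAAAAAAAAAAAAAAAAAAAAAAAAAAAAAAAAAAAAAAAAAAAAAAAAAAAAAAAAAAAAAAAAAAAAAAAAAAAAAAAAAAAAAAAAAAAAAAAAAAAAAAAAAAAAAAAAAAAAAAAAAAAAAAAAAAAAAAAAAAAAAAAAAAAAAAAAAAAAAAAAAAAAAAAAAAAAAAAAAAAAAAAAAAAAAAAAAAAAAAAAAAAAAAAAAAAAAAAAAAAAAAAAAAAAAAAAAAAAAAAAAAAAAAAAAAAAAAAAAAAAAAAAAAAAAAAAAAAAAAAAAAAAAAAAAAAAAAAAAAAAAAAAAAAAAAAAAAAAAAAAAAAAAAAAAAAAAAAAAAAAAAAAAAAAAAAAAAAAAAAAAAA="/>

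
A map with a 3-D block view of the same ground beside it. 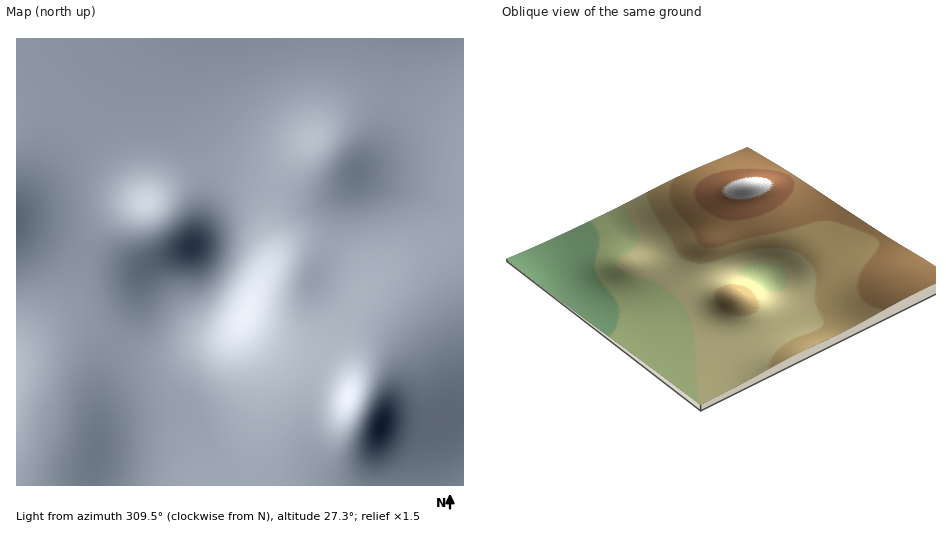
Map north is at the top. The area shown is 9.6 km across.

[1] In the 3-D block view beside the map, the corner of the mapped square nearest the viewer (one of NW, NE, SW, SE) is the NW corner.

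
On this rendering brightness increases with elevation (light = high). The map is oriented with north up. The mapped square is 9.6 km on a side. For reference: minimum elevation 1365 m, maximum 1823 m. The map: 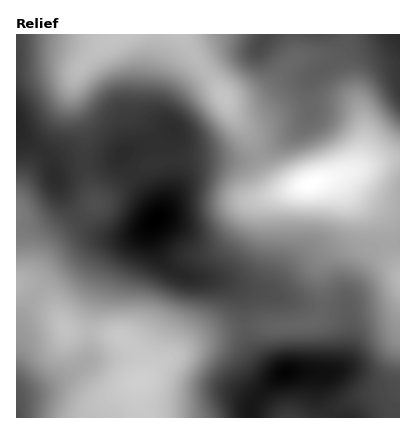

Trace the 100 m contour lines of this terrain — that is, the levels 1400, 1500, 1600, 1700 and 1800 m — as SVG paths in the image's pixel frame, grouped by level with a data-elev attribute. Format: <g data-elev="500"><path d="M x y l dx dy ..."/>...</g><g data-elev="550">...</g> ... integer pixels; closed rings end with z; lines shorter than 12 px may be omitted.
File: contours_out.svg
<g data-elev="1400"><path d="M274 389l-7-3 0-10 5-10 10-5 12-1 36 5 6 3 2 2-2 6-8 5-20 2-22 5z"/><path d="M146 249l-10-3-6-6-2-6 3-10 9-15 8-10 12-5 12 0 4 4 4 8 2 12-2 8-5 8-15 12-6 2z"/></g><g data-elev="1500"><path d="M222 418l-8-26 1-8 5-7 33-28 13-4 20-3 34-1 26-3 10 2 6 5 7 9 21 42 4 5 6 2"/><path d="M89 214l9 0 6-4 2-8-4-6-8-2-6 4-3 10 1 4z"/><path d="M400 108l-14-22-17-38-4-14"/><path d="M21 34l2 38 1 8 20 36 10 10 16 3 16-2 8-6 16-19 6-4 8-1 30 0 10 2 14 7 12 12 10 14 5 12 1 26-4 36 12 40 5 8 16 10 8 8 6 12 1 8-6 4-10 3-46-3-15-4-55-24-31-20-6-6-9-18-22-17-20-29-6-4-8 0"/><path d="M273 34l-9 12-6 3-1-5 4-10"/></g><g data-elev="1600"><path d="M196 418l-2-24 1-10 4-10 12-20 3-10-2-12-6-8-13-8-39-15-12-3-28-2-22-7-16-10-22-25-8-5-14-6-16 1"/><path d="M16 359l14 9 15 18 2 10-4 22"/><path d="M400 127l-12-9-20-27-8-4-6-1-8 3-5 5-5 26-8 11-11 7-15 5-10 2-6-1-4-6-2-18-4-8-20-28-18-16-7-8-3-12 2-14"/><path d="M47 34l-1 22 2 22 8 18 4 6 6 3 6 1 6-1 26-22 10-5 12-3 16 0 20 3 12 4 10 8 35 42 12 22 0 12-11 20-3 14 1 10 6 10 11 9 19 11 10 3 24 3 12 4 5 4 7 10 4 3 26 0 12 4 8 5 7 6 4 10 13 48 6 8 8 3"/></g><g data-elev="1700"><path d="M169 418l0-14 2-14 4-14 10-16-1-10-5-6-21-6-20-13-18-3-15 2-8 8 1 6 10 16 1 8-7 14-18 22-4 8-1 12"/><path d="M64 346l6-1 6-3 5-6 1-6-3-6-7-7-8-4-6-1-2 2-3 4 0 10 4 12z"/><path d="M400 151l-28-24-6-3-3 1-29 21-44 18-16 8-30 22-4 4 0 4 4 7 12 4 64 3 28 5 12-1 12-4 6-6 13-28 9-14"/><path d="M228 114l4-1 4-4 0-9-1-6-9-11-8-4-6 0-1 7 3 12 6 9z"/><path d="M85 34l-2 16-8 18 0 4 1 2 4-1 18-12 38-17 16-5 8-1 8 3 25 13 1-2-1-18"/></g><g data-elev="1800"><path d="M300 196l14 0 16-6 16-10 5-6 0-2-5-3-14 0-15 2-13 3-8 6-4 6 2 6z"/></g>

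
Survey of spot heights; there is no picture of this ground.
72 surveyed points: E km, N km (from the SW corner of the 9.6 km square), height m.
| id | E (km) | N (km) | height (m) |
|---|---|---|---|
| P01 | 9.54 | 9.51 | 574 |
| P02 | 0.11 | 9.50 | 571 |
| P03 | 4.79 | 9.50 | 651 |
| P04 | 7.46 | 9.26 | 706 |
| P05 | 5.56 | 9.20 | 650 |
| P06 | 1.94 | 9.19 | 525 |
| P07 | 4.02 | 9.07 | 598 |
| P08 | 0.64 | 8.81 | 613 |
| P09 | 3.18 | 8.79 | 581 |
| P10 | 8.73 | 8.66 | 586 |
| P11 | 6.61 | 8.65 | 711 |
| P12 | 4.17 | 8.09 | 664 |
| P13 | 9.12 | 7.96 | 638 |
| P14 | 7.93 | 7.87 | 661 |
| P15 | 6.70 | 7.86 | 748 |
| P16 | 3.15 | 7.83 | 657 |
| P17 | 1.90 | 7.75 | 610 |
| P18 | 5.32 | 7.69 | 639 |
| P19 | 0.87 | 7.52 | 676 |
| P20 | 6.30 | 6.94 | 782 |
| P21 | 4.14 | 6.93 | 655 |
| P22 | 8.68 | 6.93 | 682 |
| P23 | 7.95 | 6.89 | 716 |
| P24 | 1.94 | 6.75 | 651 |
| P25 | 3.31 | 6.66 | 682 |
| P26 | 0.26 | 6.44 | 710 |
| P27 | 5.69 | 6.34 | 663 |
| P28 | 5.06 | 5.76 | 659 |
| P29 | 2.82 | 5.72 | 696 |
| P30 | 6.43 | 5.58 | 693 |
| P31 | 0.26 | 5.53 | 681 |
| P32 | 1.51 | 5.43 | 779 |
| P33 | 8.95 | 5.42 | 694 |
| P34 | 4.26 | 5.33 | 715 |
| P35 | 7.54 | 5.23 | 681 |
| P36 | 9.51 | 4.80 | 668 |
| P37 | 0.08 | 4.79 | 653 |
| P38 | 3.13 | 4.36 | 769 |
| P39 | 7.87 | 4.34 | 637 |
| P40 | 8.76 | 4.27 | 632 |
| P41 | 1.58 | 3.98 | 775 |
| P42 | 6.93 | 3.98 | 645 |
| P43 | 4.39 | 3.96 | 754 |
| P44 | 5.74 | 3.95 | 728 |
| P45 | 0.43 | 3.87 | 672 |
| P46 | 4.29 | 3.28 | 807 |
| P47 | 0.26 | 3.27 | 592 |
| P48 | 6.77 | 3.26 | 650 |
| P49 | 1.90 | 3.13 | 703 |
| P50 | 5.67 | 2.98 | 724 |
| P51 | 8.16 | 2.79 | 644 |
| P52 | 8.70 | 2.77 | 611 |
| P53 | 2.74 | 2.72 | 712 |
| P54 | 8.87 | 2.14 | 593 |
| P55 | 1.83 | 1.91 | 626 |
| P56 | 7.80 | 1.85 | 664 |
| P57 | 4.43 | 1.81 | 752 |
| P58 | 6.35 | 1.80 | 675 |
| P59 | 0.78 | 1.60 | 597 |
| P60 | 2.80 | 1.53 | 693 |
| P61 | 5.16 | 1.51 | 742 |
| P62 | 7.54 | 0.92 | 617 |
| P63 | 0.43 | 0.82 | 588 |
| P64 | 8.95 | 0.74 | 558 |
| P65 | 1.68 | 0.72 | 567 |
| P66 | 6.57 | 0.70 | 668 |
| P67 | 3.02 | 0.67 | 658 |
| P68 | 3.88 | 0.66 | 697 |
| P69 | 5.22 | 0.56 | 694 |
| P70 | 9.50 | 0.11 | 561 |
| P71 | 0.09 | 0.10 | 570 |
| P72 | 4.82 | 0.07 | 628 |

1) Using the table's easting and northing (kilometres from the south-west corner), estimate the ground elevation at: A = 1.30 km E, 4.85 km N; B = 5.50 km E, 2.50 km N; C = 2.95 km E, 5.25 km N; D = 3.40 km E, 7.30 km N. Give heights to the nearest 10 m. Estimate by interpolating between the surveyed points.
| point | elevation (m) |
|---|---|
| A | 790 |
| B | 710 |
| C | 730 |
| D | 660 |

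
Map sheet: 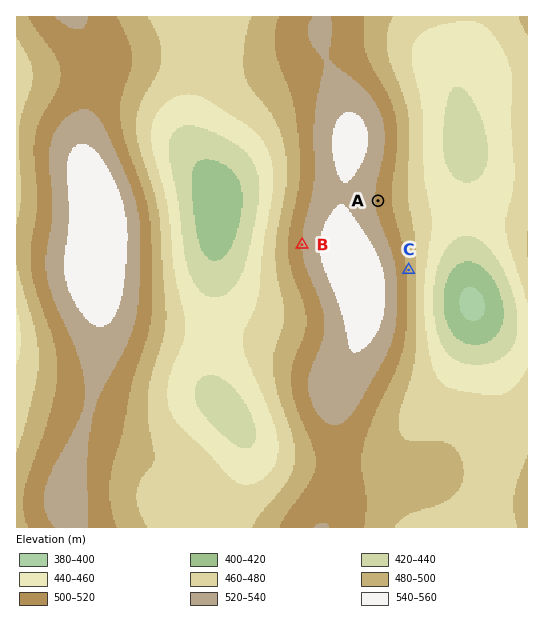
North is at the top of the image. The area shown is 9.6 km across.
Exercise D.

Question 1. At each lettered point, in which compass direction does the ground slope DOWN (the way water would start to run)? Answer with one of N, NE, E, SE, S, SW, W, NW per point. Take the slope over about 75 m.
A E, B W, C E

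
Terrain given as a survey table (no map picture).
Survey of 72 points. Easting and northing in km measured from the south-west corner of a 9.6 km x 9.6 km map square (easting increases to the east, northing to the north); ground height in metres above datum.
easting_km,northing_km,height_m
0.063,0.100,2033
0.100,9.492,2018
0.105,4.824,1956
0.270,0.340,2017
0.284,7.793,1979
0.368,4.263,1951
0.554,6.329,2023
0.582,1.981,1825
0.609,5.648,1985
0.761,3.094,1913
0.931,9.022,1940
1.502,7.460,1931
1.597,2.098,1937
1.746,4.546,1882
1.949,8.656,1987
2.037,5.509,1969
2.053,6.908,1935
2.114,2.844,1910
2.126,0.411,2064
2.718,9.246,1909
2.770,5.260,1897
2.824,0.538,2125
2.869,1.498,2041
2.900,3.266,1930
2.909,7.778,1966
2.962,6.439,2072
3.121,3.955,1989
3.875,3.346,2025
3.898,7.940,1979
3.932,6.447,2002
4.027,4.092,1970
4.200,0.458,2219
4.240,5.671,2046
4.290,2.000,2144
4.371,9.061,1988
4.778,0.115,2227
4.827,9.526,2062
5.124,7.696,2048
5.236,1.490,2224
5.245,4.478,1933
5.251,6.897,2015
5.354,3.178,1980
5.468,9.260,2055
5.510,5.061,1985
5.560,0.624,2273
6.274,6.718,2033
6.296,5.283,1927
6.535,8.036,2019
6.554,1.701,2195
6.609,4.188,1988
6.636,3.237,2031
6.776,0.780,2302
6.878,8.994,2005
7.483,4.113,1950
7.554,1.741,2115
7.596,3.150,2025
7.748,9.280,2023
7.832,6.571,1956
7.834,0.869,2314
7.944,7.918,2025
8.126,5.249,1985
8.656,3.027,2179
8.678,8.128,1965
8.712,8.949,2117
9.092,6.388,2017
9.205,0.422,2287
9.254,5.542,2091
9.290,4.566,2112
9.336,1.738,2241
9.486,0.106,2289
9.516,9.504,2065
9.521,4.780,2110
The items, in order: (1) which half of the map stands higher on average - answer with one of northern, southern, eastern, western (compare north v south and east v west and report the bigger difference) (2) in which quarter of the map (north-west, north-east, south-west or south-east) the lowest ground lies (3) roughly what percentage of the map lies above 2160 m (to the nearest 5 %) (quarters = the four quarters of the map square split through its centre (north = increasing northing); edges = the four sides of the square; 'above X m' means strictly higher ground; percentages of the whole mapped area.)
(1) On average the eastern half of the map is the higher ground.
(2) Look to the south-west quarter for the lowest ground.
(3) Ground above 2160 m makes up about 15 % of the sheet.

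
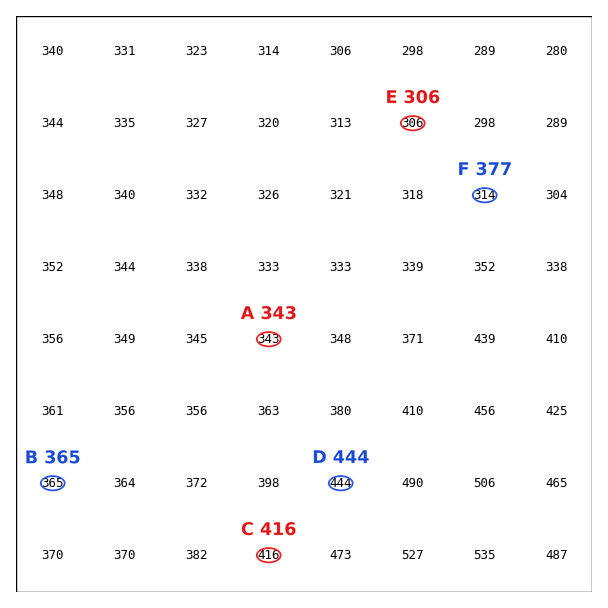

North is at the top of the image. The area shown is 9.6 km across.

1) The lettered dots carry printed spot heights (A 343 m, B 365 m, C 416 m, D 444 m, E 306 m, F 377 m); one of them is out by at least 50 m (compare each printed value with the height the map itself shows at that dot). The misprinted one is F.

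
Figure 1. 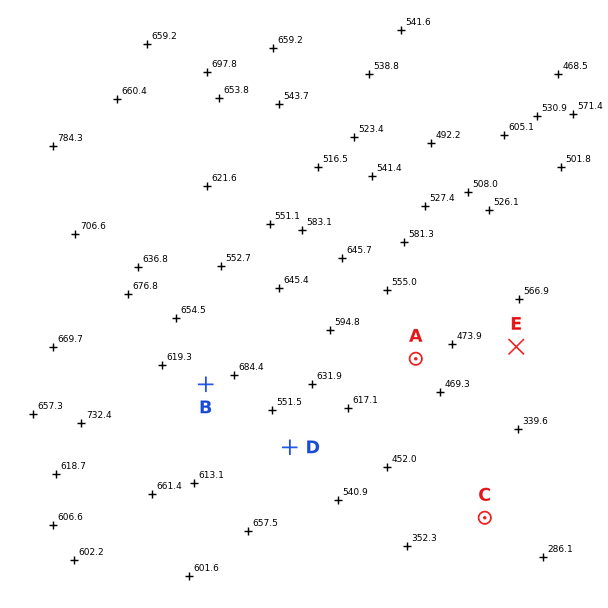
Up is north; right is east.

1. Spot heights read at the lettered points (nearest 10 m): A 490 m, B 650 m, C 340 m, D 540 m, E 490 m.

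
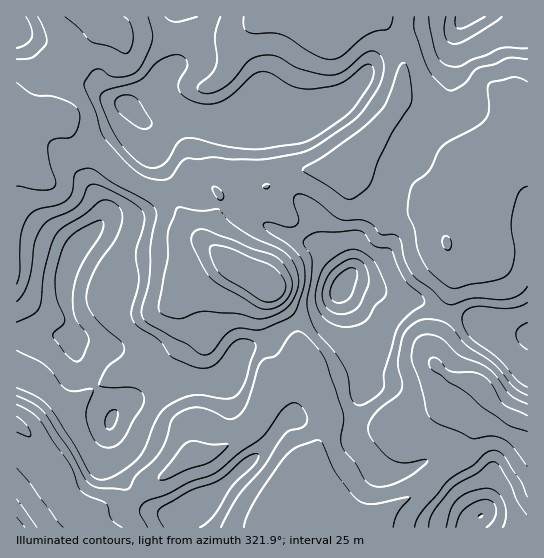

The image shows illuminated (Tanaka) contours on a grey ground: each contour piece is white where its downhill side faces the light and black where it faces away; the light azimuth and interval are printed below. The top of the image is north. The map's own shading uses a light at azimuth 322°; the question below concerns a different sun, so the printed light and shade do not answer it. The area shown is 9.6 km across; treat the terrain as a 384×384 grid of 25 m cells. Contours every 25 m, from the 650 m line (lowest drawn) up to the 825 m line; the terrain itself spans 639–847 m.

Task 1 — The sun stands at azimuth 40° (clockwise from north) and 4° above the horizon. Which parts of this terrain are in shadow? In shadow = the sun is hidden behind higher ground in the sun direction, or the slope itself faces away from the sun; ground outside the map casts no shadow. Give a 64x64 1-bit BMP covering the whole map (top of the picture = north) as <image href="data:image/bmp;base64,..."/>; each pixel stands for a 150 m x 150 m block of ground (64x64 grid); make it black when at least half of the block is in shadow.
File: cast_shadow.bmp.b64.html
<image width="64" height="64" href="data:image/bmp;base64,Qk0+AgAAAAAAAD4AAAAoAAAAQAAAAEAAAAABAAEAAAAAAAACAAATCwAAEwsAAAIAAAAAAAAA////AAAAAADwAAAAAAAA/+AAAAAAAAD/wAAAAAAAAP/AAGAAAAAAf4AABgAAAAB/gAAHAAAAAD8AAAOAAAAAPwAAAAAAAAA/AAAAAAAAAD4AAAAAAAAAPAAAAAAAAAAcAAAAAAAAAB8AAAAAAAAAPgAAAAAAAAB4AAAAAAgAAPAAAAAACAAB4AAAAAAAAAPAAAAAAAAAB4AAAAAEAAP4AAAADgQAA7AAAAAPAAADgAAAB/5wAAEAAAAP/HgAAQAAAG/4fAABAAAA5/B+AAAAAAHH4P8AAABgAcOB/4AAAPwBgAH/gAH9/gEAA/+AB/78AAAD/gH//GAAAYP4Af/4AAABh/AB//AAAAGHwAD/wAAAAIeAAP/AAAAABwAAf4gAAIAGAAH/gAAB8AAAA/+AAAD/AAAD+AAAAP+AAIP4AAAAf8AAB4AAABh/wAAPAAAAAH+AAA4AAAAAfgAAHAAAAAB4AAAAAAAAAHAAAAAAAAAAAAAAAAAAAAAAAAAAAAAAAAAAAAAAAAAAAAAAAAAAAAAAAAAAAAAAAAAAAAAAAAAAAA4AAAAAAAAADwAAAAAAAAgPgAAAAAAAHgYAPAAAAAAeAAD/AAAAAAQAAf8cAAAAAAAB/hwAAAAAAADwHgAAAAAAAMAMAAAAAAAAAAAAAPAAAAAAAAAA8AAAAAAAAADwAAAAAAAAAA=="/>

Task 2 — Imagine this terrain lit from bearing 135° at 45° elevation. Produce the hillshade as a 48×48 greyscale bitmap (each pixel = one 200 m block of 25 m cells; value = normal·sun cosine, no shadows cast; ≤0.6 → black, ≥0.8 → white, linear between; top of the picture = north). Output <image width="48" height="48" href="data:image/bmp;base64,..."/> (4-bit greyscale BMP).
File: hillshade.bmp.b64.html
<image width="48" height="48" href="data:image/bmp;base64,Qk32BAAAAAAAAHYAAAAoAAAAMAAAADAAAAABAAQAAAAAAIAEAAATCwAAEwsAABAAAAAAAAAAAAAAABEREQAiIiIAMzMzAERERABVVVUAZmZmAHd3dwCIiIgAmZmZAKqqqgC7u7sAzMzMAN3d3QDu7u4A////AHZ3iIiIiaqXZDNXiIh3iIiIib3c3rYkeXd4iIiJmrupdjI2eIh3iIiIia3t3tpTZ3eIiHd4is3sqGIkaIiIiIh2Z4vv7d2WVoiJmXVFZ5zv7KUiR4iIiIh2RFeu/tynZYiJqoUzRGm97utRFXiJmImHZURq7+yXZoiImphUMjWJvO/GEVeJmYmYiHZWnO63ZoiImah2QyJXia79YTV4mYiIiZmHeM7Id4mZmZhmVUNGeInf1iRXiZiIiImZh5zKiJmZmZhkVURFd3Z762RFeqh4iIiZmImqmZmZmZqERURFZ3ZWrKdVerlniIiJmYmZmXeJmaqnRUM0V3ZUe7l2eahVeIeIiImYd1Z4iJu5dVQzRWVDaamHiqlTRnd4iIiYZVV4h4mqmHZURWVCSKmHiqp0NFZ4mIiZdVd4hmeJmYiHd4dSN5mImqqXVVZ4iHiJh3iIh1VoiIiZmrlzJoiImpmHZWZ4dlZ4iYiIiGVWeHiZq9yEJGeImZiHU1VnhlVniId4iHZmeHeJmt23REV4iYh3QjVWh2ZoiIiIiHd3iIiJmb3bl1RoiId3UiVniHd4mKqpmIiIiJmaqazczKd4h2Z3YxNWiZiJmqu6mHiHZomZqZq7zuyplkRXdSJGirqaqrq6hniHQ1eImZmqvf/bp0I1dlRXrNy8zNu6hWeHUjaIiZmZm//+2mM0Z3dnnNzM3ey7hVeHYyWIiJmZmc///YQ0Z4iImru7vN3LlUaIZDV4d4iYiJvv/8dFZniImpmZq8zMpjV3ZUV3dmeHZnm93/t2dmd4mpmZqszNt0NXZUV3dlZlVWiavN2phld3mqmZqszNymRFVEVmZlVVVWiaqruZp1Z3iZmaqrzM3JZEVDRlRVVmd4m7q7uYqXdmeIeKqrzN3tplZTRmVWeImZq7qryoiYd2eHd5qqvN7uyXd1VndniZmqqpmauph3d3eId4q6q83dy5mId3d4iZmaqpiJmph3d3iIiImpmrzcu6mYd3d4iIiaupmImal2eIiIiImpmZrMqZmGVWd3d3d5qpmIiZqGd3iJiIiZmpq7mIhlQ1ZmdmVWeIiIiJqXZ3eJiIiIiamqiId2Q0VVVURDREZ4iJqoZnd4iId3iZmZmIiHZEVlVURDMhJXiImphmd4iIh4iJmamYiHdUVmZmZlVCADaImql2ZniIiIiIiaqpiHd2Z3iIh3d2MQJYiamYdmd4iIiIiauph4iIiZmYiIiIdSAliJmZh2Z4iIiIiJu6iIiZq7upiIiZmGMDaJmYh3Z4iYh3eJvcuYiIis3KmImaqpYhR4mYdmZ3iId3iJvN7Kh2Z5zsqZmqvMpRJomYdlZneHd4iZmb3sl2VFnNypmqvO6UJYmYZTNFZ2d3iamZvduXdlesy5mZq9/YRYmoZTIzRTRniZqZrNuph2abu6mZmazrd4qpdlMzNDRXiImZmruYh2aJqqmIiIm7mZqqhVVVVVVXiIiImqqHd2V4mZiImYiZmaqrpTRnd1VniIiImql2ZVVoiIiImYiJmburyCFGeA=="/>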